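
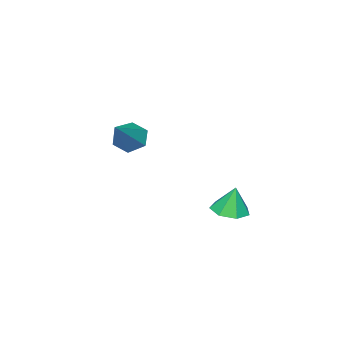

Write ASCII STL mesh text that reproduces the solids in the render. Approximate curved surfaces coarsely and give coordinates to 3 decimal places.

solid 
facet normal 0.089 -0.149 -0.985
outer loop
vertex -0.408 3.668 -2.61
vertex -1.073 3.613 -2.662
vertex -0.695 4.164 -2.711
endloop
endfacet
facet normal 0.703 0.508 0.497
outer loop
vertex -0.408 3.668 -2.61
vertex -0.695 4.164 -2.711
vertex -1.167 3.767 -1.638
endloop
endfacet
facet normal 0.089 -0.149 -0.985
outer loop
vertex -0.695 4.164 -2.711
vertex -1.073 3.613 -2.662
vertex -1.267 4.244 -2.775
endloop
endfacet
facet normal 0.086 0.921 0.379
outer loop
vertex -0.695 4.164 -2.711
vertex -1.267 4.244 -2.775
vertex -1.167 3.767 -1.638
endloop
endfacet
facet normal 0.089 -0.149 -0.985
outer loop
vertex -1.267 4.244 -2.775
vertex -1.073 3.613 -2.662
vertex -1.693 3.849 -2.754
endloop
endfacet
facet normal -0.628 0.696 0.347
outer loop
vertex -1.267 4.244 -2.775
vertex -1.693 3.849 -2.754
vertex -1.167 3.767 -1.638
endloop
endfacet
facet normal 0.090 -0.148 -0.985
outer loop
vertex -1.693 3.849 -2.754
vertex -1.073 3.613 -2.662
vertex -1.653 3.276 -2.664
endloop
endfacet
facet normal -0.904 0.004 0.427
outer loop
vertex -1.693 3.849 -2.754
vertex -1.653 3.276 -2.664
vertex -1.167 3.767 -1.638
endloop
endfacet
facet normal 0.089 -0.148 -0.985
outer loop
vertex -1.653 3.276 -2.664
vertex -1.073 3.613 -2.662
vertex -1.176 2.957 -2.573
endloop
endfacet
facet normal -0.532 -0.637 0.557
outer loop
vertex -1.653 3.276 -2.664
vertex -1.176 2.957 -2.573
vertex -1.167 3.767 -1.638
endloop
endfacet
facet normal 0.091 -0.148 -0.985
outer loop
vertex -1.176 2.957 -2.573
vertex -1.073 3.613 -2.662
vertex -0.622 3.131 -2.548
endloop
endfacet
facet normal 0.204 -0.741 0.640
outer loop
vertex -1.176 2.957 -2.573
vertex -0.622 3.131 -2.548
vertex -1.167 3.767 -1.638
endloop
endfacet
facet normal 0.089 -0.149 -0.985
outer loop
vertex -0.622 3.131 -2.548
vertex -1.073 3.613 -2.662
vertex -0.408 3.668 -2.61
endloop
endfacet
facet normal 0.755 -0.230 0.613
outer loop
vertex -0.622 3.131 -2.548
vertex -0.408 3.668 -2.61
vertex -1.167 3.767 -1.638
endloop
endfacet
facet normal -0.730 -0.250 -0.636
outer loop
vertex 2.354 1.669 1.088
vertex 1.984 2.053 1.362
vertex 2.321 2.238 0.902
endloop
endfacet
facet normal 0.868 -0.108 -0.485
outer loop
vertex 2.354 1.669 1.088
vertex 2.321 2.238 0.902
vertex 3.196 2.467 2.418
endloop
endfacet
facet normal -0.731 -0.250 -0.636
outer loop
vertex 2.321 2.238 0.902
vertex 1.984 2.053 1.362
vertex 1.951 2.623 1.176
endloop
endfacet
facet normal 0.499 0.767 -0.404
outer loop
vertex 2.321 2.238 0.902
vertex 1.951 2.623 1.176
vertex 3.196 2.467 2.418
endloop
endfacet
facet normal -0.731 -0.250 -0.635
outer loop
vertex 1.951 2.623 1.176
vertex 1.984 2.053 1.362
vertex 1.614 2.437 1.637
endloop
endfacet
facet normal -0.152 0.950 0.272
outer loop
vertex 1.951 2.623 1.176
vertex 1.614 2.437 1.637
vertex 3.196 2.467 2.418
endloop
endfacet
facet normal -0.730 -0.248 -0.636
outer loop
vertex 1.614 2.437 1.637
vertex 1.984 2.053 1.362
vertex 1.646 1.868 1.822
endloop
endfacet
facet normal -0.432 0.257 0.865
outer loop
vertex 1.614 2.437 1.637
vertex 1.646 1.868 1.822
vertex 3.196 2.467 2.418
endloop
endfacet
facet normal -0.730 -0.250 -0.637
outer loop
vertex 1.646 1.868 1.822
vertex 1.984 2.053 1.362
vertex 2.017 1.483 1.548
endloop
endfacet
facet normal -0.063 -0.618 0.784
outer loop
vertex 1.646 1.868 1.822
vertex 2.017 1.483 1.548
vertex 3.196 2.467 2.418
endloop
endfacet
facet normal -0.730 -0.250 -0.636
outer loop
vertex 2.017 1.483 1.548
vertex 1.984 2.053 1.362
vertex 2.354 1.669 1.088
endloop
endfacet
facet normal 0.589 -0.801 0.108
outer loop
vertex 2.017 1.483 1.548
vertex 2.354 1.669 1.088
vertex 3.196 2.467 2.418
endloop
endfacet

endsolid


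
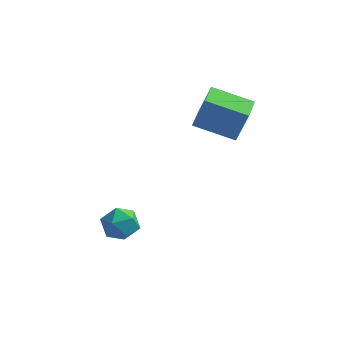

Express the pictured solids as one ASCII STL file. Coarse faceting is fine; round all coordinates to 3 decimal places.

solid 
facet normal -0.953 0.004 0.303
outer loop
vertex 0.413 -0.525 3.183
vertex 0.398 0.513 3.123
vertex -0.011 -0.607 1.851
endloop
endfacet
facet normal 0.014 -0.998 0.057
outer loop
vertex 1.542 -0.613 1.357
vertex 0.413 -0.525 3.183
vertex -0.011 -0.607 1.851
endloop
endfacet
facet normal -0.953 0.004 0.303
outer loop
vertex -0.011 -0.607 1.851
vertex 0.398 0.513 3.123
vertex -0.026 0.431 1.791
endloop
endfacet
facet normal -0.303 -0.059 -0.951
outer loop
vertex -0.026 0.431 1.791
vertex 1.542 -0.613 1.357
vertex -0.011 -0.607 1.851
endloop
endfacet
facet normal 0.303 0.059 0.951
outer loop
vertex 0.413 -0.525 3.183
vertex 1.951 0.507 2.629
vertex 0.398 0.513 3.123
endloop
endfacet
facet normal 0.014 -0.998 0.057
outer loop
vertex 1.966 -0.531 2.689
vertex 0.413 -0.525 3.183
vertex 1.542 -0.613 1.357
endloop
endfacet
facet normal 0.303 0.059 0.951
outer loop
vertex 1.966 -0.531 2.689
vertex 1.951 0.507 2.629
vertex 0.413 -0.525 3.183
endloop
endfacet
facet normal -0.014 0.998 -0.057
outer loop
vertex 0.398 0.513 3.123
vertex 1.951 0.507 2.629
vertex -0.026 0.431 1.791
endloop
endfacet
facet normal -0.303 -0.059 -0.951
outer loop
vertex 1.527 0.425 1.297
vertex 1.542 -0.613 1.357
vertex -0.026 0.431 1.791
endloop
endfacet
facet normal -0.014 0.998 -0.057
outer loop
vertex -0.026 0.431 1.791
vertex 1.951 0.507 2.629
vertex 1.527 0.425 1.297
endloop
endfacet
facet normal 0.953 -0.004 -0.303
outer loop
vertex 1.527 0.425 1.297
vertex 1.966 -0.531 2.689
vertex 1.542 -0.613 1.357
endloop
endfacet
facet normal 0.953 -0.004 -0.303
outer loop
vertex 1.951 0.507 2.629
vertex 1.966 -0.531 2.689
vertex 1.527 0.425 1.297
endloop
endfacet
facet normal -0.145 0.796 0.588
outer loop
vertex -2.365 -2.412 -1.874
vertex -2.156 -2.819 -1.271
vertex -1.638 -2.433 -1.666
endloop
endfacet
facet normal 0.049 0.996 -0.069
outer loop
vertex -2.365 -2.412 -1.874
vertex -1.638 -2.433 -1.666
vertex -1.824 -2.475 -2.399
endloop
endfacet
facet normal -0.429 0.732 -0.530
outer loop
vertex -2.365 -2.412 -1.874
vertex -1.824 -2.475 -2.399
vertex -2.456 -2.887 -2.457
endloop
endfacet
facet normal -0.916 0.369 -0.157
outer loop
vertex -2.365 -2.412 -1.874
vertex -2.456 -2.887 -2.457
vertex -2.661 -3.099 -1.76
endloop
endfacet
facet normal -0.742 0.408 0.532
outer loop
vertex -2.365 -2.412 -1.874
vertex -2.661 -3.099 -1.76
vertex -2.156 -2.819 -1.271
endloop
endfacet
facet normal 0.682 0.700 -0.213
outer loop
vertex -1.824 -2.475 -2.399
vertex -1.638 -2.433 -1.666
vertex -1.279 -2.921 -2.12
endloop
endfacet
facet normal 0.368 0.376 0.850
outer loop
vertex -1.638 -2.433 -1.666
vertex -2.156 -2.819 -1.271
vertex -1.484 -3.133 -1.423
endloop
endfacet
facet normal -0.597 -0.253 0.761
outer loop
vertex -2.156 -2.819 -1.271
vertex -2.661 -3.099 -1.76
vertex -2.116 -3.545 -1.481
endloop
endfacet
facet normal -0.880 -0.317 -0.355
outer loop
vertex -2.661 -3.099 -1.76
vertex -2.456 -2.887 -2.457
vertex -2.302 -3.587 -2.214
endloop
endfacet
facet normal -0.090 0.272 -0.958
outer loop
vertex -2.456 -2.887 -2.457
vertex -1.824 -2.475 -2.399
vertex -1.784 -3.201 -2.609
endloop
endfacet
facet normal 0.916 -0.369 0.157
outer loop
vertex -1.575 -3.608 -2.006
vertex -1.279 -2.921 -2.12
vertex -1.484 -3.133 -1.423
endloop
endfacet
facet normal 0.429 -0.732 0.530
outer loop
vertex -1.575 -3.608 -2.006
vertex -1.484 -3.133 -1.423
vertex -2.116 -3.545 -1.481
endloop
endfacet
facet normal -0.049 -0.996 0.069
outer loop
vertex -1.575 -3.608 -2.006
vertex -2.116 -3.545 -1.481
vertex -2.302 -3.587 -2.214
endloop
endfacet
facet normal 0.145 -0.796 -0.588
outer loop
vertex -1.575 -3.608 -2.006
vertex -2.302 -3.587 -2.214
vertex -1.784 -3.201 -2.609
endloop
endfacet
facet normal 0.742 -0.408 -0.532
outer loop
vertex -1.575 -3.608 -2.006
vertex -1.784 -3.201 -2.609
vertex -1.279 -2.921 -2.12
endloop
endfacet
facet normal 0.880 0.317 0.355
outer loop
vertex -1.484 -3.133 -1.423
vertex -1.279 -2.921 -2.12
vertex -1.638 -2.433 -1.666
endloop
endfacet
facet normal 0.090 -0.272 0.958
outer loop
vertex -2.116 -3.545 -1.481
vertex -1.484 -3.133 -1.423
vertex -2.156 -2.819 -1.271
endloop
endfacet
facet normal -0.682 -0.700 0.213
outer loop
vertex -2.302 -3.587 -2.214
vertex -2.116 -3.545 -1.481
vertex -2.661 -3.099 -1.76
endloop
endfacet
facet normal -0.368 -0.376 -0.850
outer loop
vertex -1.784 -3.201 -2.609
vertex -2.302 -3.587 -2.214
vertex -2.456 -2.887 -2.457
endloop
endfacet
facet normal 0.597 0.253 -0.761
outer loop
vertex -1.279 -2.921 -2.12
vertex -1.784 -3.201 -2.609
vertex -1.824 -2.475 -2.399
endloop
endfacet

endsolid


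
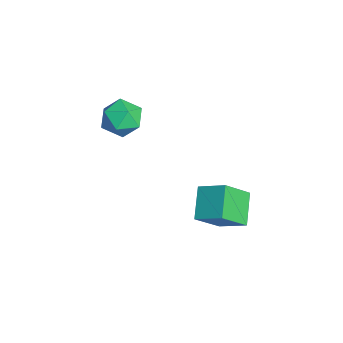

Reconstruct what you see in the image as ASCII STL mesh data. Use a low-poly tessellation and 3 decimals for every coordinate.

solid 
facet normal 0.025 -0.204 0.979
outer loop
vertex -2.702 -1.651 1.63
vertex -3.914 -1.865 1.616
vertex -3.124 -2.784 1.404
endloop
endfacet
facet normal 0.645 -0.373 0.667
outer loop
vertex -2.702 -1.651 1.63
vertex -3.124 -2.784 1.404
vertex -2.185 -2.335 0.748
endloop
endfacet
facet normal 0.906 0.218 0.362
outer loop
vertex -2.702 -1.651 1.63
vertex -2.185 -2.335 0.748
vertex -2.395 -1.139 0.554
endloop
endfacet
facet normal 0.448 0.751 0.485
outer loop
vertex -2.702 -1.651 1.63
vertex -2.395 -1.139 0.554
vertex -3.463 -0.848 1.091
endloop
endfacet
facet normal -0.097 0.490 0.866
outer loop
vertex -2.702 -1.651 1.63
vertex -3.463 -0.848 1.091
vertex -3.914 -1.865 1.616
endloop
endfacet
facet normal 0.510 -0.847 0.151
outer loop
vertex -2.185 -2.335 0.748
vertex -3.124 -2.784 1.404
vertex -3.077 -2.972 0.189
endloop
endfacet
facet normal -0.492 -0.574 0.654
outer loop
vertex -3.124 -2.784 1.404
vertex -3.914 -1.865 1.616
vertex -4.145 -2.681 0.726
endloop
endfacet
facet normal -0.689 0.550 0.473
outer loop
vertex -3.914 -1.865 1.616
vertex -3.463 -0.848 1.091
vertex -4.355 -1.485 0.532
endloop
endfacet
facet normal 0.193 0.971 -0.143
outer loop
vertex -3.463 -0.848 1.091
vertex -2.395 -1.139 0.554
vertex -3.416 -1.036 -0.124
endloop
endfacet
facet normal 0.934 0.108 -0.342
outer loop
vertex -2.395 -1.139 0.554
vertex -2.185 -2.335 0.748
vertex -2.626 -1.955 -0.336
endloop
endfacet
facet normal -0.448 -0.751 -0.485
outer loop
vertex -3.838 -2.169 -0.35
vertex -3.077 -2.972 0.189
vertex -4.145 -2.681 0.726
endloop
endfacet
facet normal -0.906 -0.218 -0.362
outer loop
vertex -3.838 -2.169 -0.35
vertex -4.145 -2.681 0.726
vertex -4.355 -1.485 0.532
endloop
endfacet
facet normal -0.645 0.373 -0.667
outer loop
vertex -3.838 -2.169 -0.35
vertex -4.355 -1.485 0.532
vertex -3.416 -1.036 -0.124
endloop
endfacet
facet normal -0.025 0.204 -0.979
outer loop
vertex -3.838 -2.169 -0.35
vertex -3.416 -1.036 -0.124
vertex -2.626 -1.955 -0.336
endloop
endfacet
facet normal 0.097 -0.490 -0.866
outer loop
vertex -3.838 -2.169 -0.35
vertex -2.626 -1.955 -0.336
vertex -3.077 -2.972 0.189
endloop
endfacet
facet normal -0.193 -0.971 0.143
outer loop
vertex -4.145 -2.681 0.726
vertex -3.077 -2.972 0.189
vertex -3.124 -2.784 1.404
endloop
endfacet
facet normal -0.934 -0.108 0.342
outer loop
vertex -4.355 -1.485 0.532
vertex -4.145 -2.681 0.726
vertex -3.914 -1.865 1.616
endloop
endfacet
facet normal -0.510 0.847 -0.151
outer loop
vertex -3.416 -1.036 -0.124
vertex -4.355 -1.485 0.532
vertex -3.463 -0.848 1.091
endloop
endfacet
facet normal 0.492 0.574 -0.654
outer loop
vertex -2.626 -1.955 -0.336
vertex -3.416 -1.036 -0.124
vertex -2.395 -1.139 0.554
endloop
endfacet
facet normal 0.689 -0.550 -0.473
outer loop
vertex -3.077 -2.972 0.189
vertex -2.626 -1.955 -0.336
vertex -2.185 -2.335 0.748
endloop
endfacet
facet normal -0.532 -0.709 -0.462
outer loop
vertex 1.538 1.111 -0.922
vertex 0.962 2.465 -2.335
vertex 3.054 0.658 -1.973
endloop
endfacet
facet normal 0.282 -0.664 0.693
outer loop
vertex 3.938 1.835 -1.205
vertex 1.538 1.111 -0.922
vertex 3.054 0.658 -1.973
endloop
endfacet
facet normal -0.532 -0.709 -0.463
outer loop
vertex 3.054 0.658 -1.973
vertex 0.962 2.465 -2.335
vertex 2.479 2.012 -3.386
endloop
endfacet
facet normal 0.798 -0.238 -0.553
outer loop
vertex 2.479 2.012 -3.386
vertex 3.938 1.835 -1.205
vertex 3.054 0.658 -1.973
endloop
endfacet
facet normal -0.798 0.238 0.554
outer loop
vertex 1.538 1.111 -0.922
vertex 1.846 3.642 -1.567
vertex 0.962 2.465 -2.335
endloop
endfacet
facet normal 0.282 -0.664 0.693
outer loop
vertex 2.421 2.288 -0.154
vertex 1.538 1.111 -0.922
vertex 3.938 1.835 -1.205
endloop
endfacet
facet normal -0.798 0.238 0.553
outer loop
vertex 2.421 2.288 -0.154
vertex 1.846 3.642 -1.567
vertex 1.538 1.111 -0.922
endloop
endfacet
facet normal -0.282 0.664 -0.693
outer loop
vertex 0.962 2.465 -2.335
vertex 1.846 3.642 -1.567
vertex 2.479 2.012 -3.386
endloop
endfacet
facet normal 0.798 -0.238 -0.553
outer loop
vertex 3.362 3.189 -2.618
vertex 3.938 1.835 -1.205
vertex 2.479 2.012 -3.386
endloop
endfacet
facet normal -0.282 0.664 -0.693
outer loop
vertex 2.479 2.012 -3.386
vertex 1.846 3.642 -1.567
vertex 3.362 3.189 -2.618
endloop
endfacet
facet normal 0.532 0.709 0.463
outer loop
vertex 3.362 3.189 -2.618
vertex 2.421 2.288 -0.154
vertex 3.938 1.835 -1.205
endloop
endfacet
facet normal 0.532 0.709 0.463
outer loop
vertex 1.846 3.642 -1.567
vertex 2.421 2.288 -0.154
vertex 3.362 3.189 -2.618
endloop
endfacet

endsolid


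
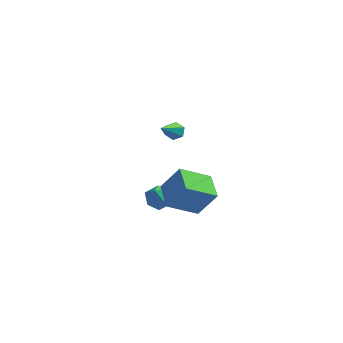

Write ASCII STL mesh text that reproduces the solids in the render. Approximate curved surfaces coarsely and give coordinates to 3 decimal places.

solid 
facet normal -0.552 -0.052 -0.832
outer loop
vertex 1.946 -0.446 -2.321
vertex 1.286 0.888 -1.967
vertex 3.252 0.445 -3.243
endloop
endfacet
facet normal 0.431 -0.872 -0.232
outer loop
vertex 4.174 0.532 -1.853
vertex 1.946 -0.446 -2.321
vertex 3.252 0.445 -3.243
endloop
endfacet
facet normal -0.552 -0.052 -0.832
outer loop
vertex 3.252 0.445 -3.243
vertex 1.286 0.888 -1.967
vertex 2.592 1.779 -2.889
endloop
endfacet
facet normal 0.714 0.487 -0.504
outer loop
vertex 2.592 1.779 -2.889
vertex 4.174 0.532 -1.853
vertex 3.252 0.445 -3.243
endloop
endfacet
facet normal -0.714 -0.487 0.504
outer loop
vertex 1.946 -0.446 -2.321
vertex 2.208 0.975 -0.577
vertex 1.286 0.888 -1.967
endloop
endfacet
facet normal 0.431 -0.872 -0.232
outer loop
vertex 2.868 -0.359 -0.931
vertex 1.946 -0.446 -2.321
vertex 4.174 0.532 -1.853
endloop
endfacet
facet normal -0.714 -0.487 0.504
outer loop
vertex 2.868 -0.359 -0.931
vertex 2.208 0.975 -0.577
vertex 1.946 -0.446 -2.321
endloop
endfacet
facet normal -0.431 0.872 0.232
outer loop
vertex 1.286 0.888 -1.967
vertex 2.208 0.975 -0.577
vertex 2.592 1.779 -2.889
endloop
endfacet
facet normal 0.714 0.487 -0.504
outer loop
vertex 3.514 1.866 -1.499
vertex 4.174 0.532 -1.853
vertex 2.592 1.779 -2.889
endloop
endfacet
facet normal -0.431 0.872 0.232
outer loop
vertex 2.592 1.779 -2.889
vertex 2.208 0.975 -0.577
vertex 3.514 1.866 -1.499
endloop
endfacet
facet normal 0.552 0.052 0.832
outer loop
vertex 3.514 1.866 -1.499
vertex 2.868 -0.359 -0.931
vertex 4.174 0.532 -1.853
endloop
endfacet
facet normal 0.552 0.052 0.832
outer loop
vertex 2.208 0.975 -0.577
vertex 2.868 -0.359 -0.931
vertex 3.514 1.866 -1.499
endloop
endfacet
facet normal 0.104 0.798 -0.593
outer loop
vertex 2.769 -0.556 2.811
vertex 2.325 -0.371 2.982
vertex 2.76 -0.251 3.22
endloop
endfacet
facet normal 0.951 -0.238 0.199
outer loop
vertex 2.769 -0.556 2.811
vertex 2.76 -0.251 3.22
vertex 2.115 -2.009 4.198
endloop
endfacet
facet normal 0.103 0.799 -0.592
outer loop
vertex 2.76 -0.251 3.22
vertex 2.325 -0.371 2.982
vertex 2.317 -0.067 3.391
endloop
endfacet
facet normal 0.450 0.302 0.840
outer loop
vertex 2.76 -0.251 3.22
vertex 2.317 -0.067 3.391
vertex 2.115 -2.009 4.198
endloop
endfacet
facet normal 0.102 0.799 -0.592
outer loop
vertex 2.317 -0.067 3.391
vertex 2.325 -0.371 2.982
vertex 1.882 -0.187 3.154
endloop
endfacet
facet normal -0.521 0.373 0.768
outer loop
vertex 2.317 -0.067 3.391
vertex 1.882 -0.187 3.154
vertex 2.115 -2.009 4.198
endloop
endfacet
facet normal 0.102 0.799 -0.592
outer loop
vertex 1.882 -0.187 3.154
vertex 2.325 -0.371 2.982
vertex 1.89 -0.491 2.745
endloop
endfacet
facet normal -0.994 -0.097 0.053
outer loop
vertex 1.882 -0.187 3.154
vertex 1.89 -0.491 2.745
vertex 2.115 -2.009 4.198
endloop
endfacet
facet normal 0.103 0.798 -0.593
outer loop
vertex 1.89 -0.491 2.745
vertex 2.325 -0.371 2.982
vertex 2.334 -0.676 2.573
endloop
endfacet
facet normal -0.494 -0.638 -0.590
outer loop
vertex 1.89 -0.491 2.745
vertex 2.334 -0.676 2.573
vertex 2.115 -2.009 4.198
endloop
endfacet
facet normal 0.104 0.798 -0.593
outer loop
vertex 2.334 -0.676 2.573
vertex 2.325 -0.371 2.982
vertex 2.769 -0.556 2.811
endloop
endfacet
facet normal 0.479 -0.709 -0.517
outer loop
vertex 2.334 -0.676 2.573
vertex 2.769 -0.556 2.811
vertex 2.115 -2.009 4.198
endloop
endfacet
facet normal 0.134 0.239 0.962
outer loop
vertex 0.977 1.576 -2.44
vertex 1.02 0.831 -2.261
vertex 1.656 1.219 -2.446
endloop
endfacet
facet normal 0.397 0.746 0.535
outer loop
vertex 0.977 1.576 -2.44
vertex 1.656 1.219 -2.446
vertex 1.478 1.714 -3.004
endloop
endfacet
facet normal -0.134 0.983 0.121
outer loop
vertex 0.977 1.576 -2.44
vertex 1.478 1.714 -3.004
vertex 0.732 1.632 -3.165
endloop
endfacet
facet normal -0.725 0.623 0.293
outer loop
vertex 0.977 1.576 -2.44
vertex 0.732 1.632 -3.165
vertex 0.449 1.086 -2.705
endloop
endfacet
facet normal -0.559 0.163 0.813
outer loop
vertex 0.977 1.576 -2.44
vertex 0.449 1.086 -2.705
vertex 1.02 0.831 -2.261
endloop
endfacet
facet normal 0.888 0.446 0.112
outer loop
vertex 1.478 1.714 -3.004
vertex 1.656 1.219 -2.446
vertex 1.831 1.054 -3.175
endloop
endfacet
facet normal 0.462 -0.374 0.804
outer loop
vertex 1.656 1.219 -2.446
vertex 1.02 0.831 -2.261
vertex 1.548 0.508 -2.715
endloop
endfacet
facet normal -0.660 -0.499 0.562
outer loop
vertex 1.02 0.831 -2.261
vertex 0.449 1.086 -2.705
vertex 0.802 0.426 -2.876
endloop
endfacet
facet normal -0.928 0.246 -0.279
outer loop
vertex 0.449 1.086 -2.705
vertex 0.732 1.632 -3.165
vertex 0.624 0.921 -3.434
endloop
endfacet
facet normal 0.029 0.830 -0.557
outer loop
vertex 0.732 1.632 -3.165
vertex 1.478 1.714 -3.004
vertex 1.26 1.309 -3.619
endloop
endfacet
facet normal 0.725 -0.623 -0.293
outer loop
vertex 1.303 0.564 -3.44
vertex 1.831 1.054 -3.175
vertex 1.548 0.508 -2.715
endloop
endfacet
facet normal 0.134 -0.983 -0.121
outer loop
vertex 1.303 0.564 -3.44
vertex 1.548 0.508 -2.715
vertex 0.802 0.426 -2.876
endloop
endfacet
facet normal -0.397 -0.746 -0.535
outer loop
vertex 1.303 0.564 -3.44
vertex 0.802 0.426 -2.876
vertex 0.624 0.921 -3.434
endloop
endfacet
facet normal -0.134 -0.239 -0.962
outer loop
vertex 1.303 0.564 -3.44
vertex 0.624 0.921 -3.434
vertex 1.26 1.309 -3.619
endloop
endfacet
facet normal 0.559 -0.163 -0.813
outer loop
vertex 1.303 0.564 -3.44
vertex 1.26 1.309 -3.619
vertex 1.831 1.054 -3.175
endloop
endfacet
facet normal 0.928 -0.246 0.279
outer loop
vertex 1.548 0.508 -2.715
vertex 1.831 1.054 -3.175
vertex 1.656 1.219 -2.446
endloop
endfacet
facet normal -0.029 -0.830 0.557
outer loop
vertex 0.802 0.426 -2.876
vertex 1.548 0.508 -2.715
vertex 1.02 0.831 -2.261
endloop
endfacet
facet normal -0.888 -0.446 -0.112
outer loop
vertex 0.624 0.921 -3.434
vertex 0.802 0.426 -2.876
vertex 0.449 1.086 -2.705
endloop
endfacet
facet normal -0.462 0.374 -0.804
outer loop
vertex 1.26 1.309 -3.619
vertex 0.624 0.921 -3.434
vertex 0.732 1.632 -3.165
endloop
endfacet
facet normal 0.660 0.499 -0.562
outer loop
vertex 1.831 1.054 -3.175
vertex 1.26 1.309 -3.619
vertex 1.478 1.714 -3.004
endloop
endfacet

endsolid


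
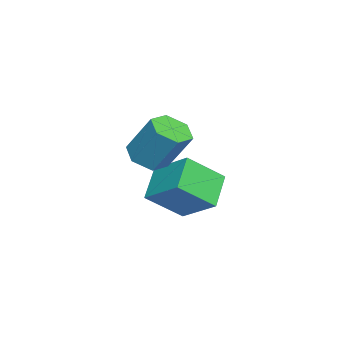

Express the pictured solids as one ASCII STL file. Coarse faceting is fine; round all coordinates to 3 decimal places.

solid 
facet normal -0.403 0.673 -0.620
outer loop
vertex -1.031 5.566 -3.375
vertex 0.51 5.5 -4.449
vertex -1.925 3.941 -4.557
endloop
endfacet
facet normal -0.820 0.035 0.571
outer loop
vertex -1.05 2.48 -3.211
vertex -1.031 5.566 -3.375
vertex -1.925 3.941 -4.557
endloop
endfacet
facet normal -0.403 0.673 -0.620
outer loop
vertex -1.925 3.941 -4.557
vertex 0.51 5.5 -4.449
vertex -0.384 3.874 -5.631
endloop
endfacet
facet normal -0.407 -0.739 -0.537
outer loop
vertex -0.384 3.874 -5.631
vertex -1.05 2.48 -3.211
vertex -1.925 3.941 -4.557
endloop
endfacet
facet normal 0.406 0.739 0.538
outer loop
vertex -1.031 5.566 -3.375
vertex 1.385 4.039 -3.103
vertex 0.51 5.5 -4.449
endloop
endfacet
facet normal -0.820 0.035 0.571
outer loop
vertex -0.156 4.106 -2.029
vertex -1.031 5.566 -3.375
vertex -1.05 2.48 -3.211
endloop
endfacet
facet normal 0.407 0.739 0.537
outer loop
vertex -0.156 4.106 -2.029
vertex 1.385 4.039 -3.103
vertex -1.031 5.566 -3.375
endloop
endfacet
facet normal 0.820 -0.035 -0.571
outer loop
vertex 0.51 5.5 -4.449
vertex 1.385 4.039 -3.103
vertex -0.384 3.874 -5.631
endloop
endfacet
facet normal -0.406 -0.739 -0.537
outer loop
vertex 0.491 2.414 -4.285
vertex -1.05 2.48 -3.211
vertex -0.384 3.874 -5.631
endloop
endfacet
facet normal 0.820 -0.035 -0.571
outer loop
vertex -0.384 3.874 -5.631
vertex 1.385 4.039 -3.103
vertex 0.491 2.414 -4.285
endloop
endfacet
facet normal 0.403 -0.673 0.620
outer loop
vertex 0.491 2.414 -4.285
vertex -0.156 4.106 -2.029
vertex -1.05 2.48 -3.211
endloop
endfacet
facet normal 0.403 -0.673 0.620
outer loop
vertex 1.385 4.039 -3.103
vertex -0.156 4.106 -2.029
vertex 0.491 2.414 -4.285
endloop
endfacet
facet normal -0.165 -0.521 -0.838
outer loop
vertex 3.337 2.612 -0.912
vertex 2.443 3.028 -0.995
vertex 3.229 3.457 -1.416
endloop
endfacet
facet normal 0.980 0.008 -0.197
outer loop
vertex 3.337 2.612 -0.912
vertex 3.229 3.457 -1.416
vertex 3.692 3.737 0.898
endloop
endfacet
facet normal 0.980 0.008 -0.197
outer loop
vertex 3.692 3.737 0.898
vertex 3.229 3.457 -1.416
vertex 3.584 4.582 0.394
endloop
endfacet
facet normal 0.164 0.521 0.838
outer loop
vertex 3.692 3.737 0.898
vertex 3.584 4.582 0.394
vertex 2.797 4.152 0.815
endloop
endfacet
facet normal -0.165 -0.521 -0.838
outer loop
vertex 3.229 3.457 -1.416
vertex 2.443 3.028 -0.995
vertex 2.335 3.873 -1.499
endloop
endfacet
facet normal 0.396 0.743 -0.540
outer loop
vertex 3.229 3.457 -1.416
vertex 2.335 3.873 -1.499
vertex 3.584 4.582 0.394
endloop
endfacet
facet normal 0.395 0.744 -0.539
outer loop
vertex 3.584 4.582 0.394
vertex 2.335 3.873 -1.499
vertex 2.689 4.997 0.311
endloop
endfacet
facet normal 0.164 0.521 0.838
outer loop
vertex 3.584 4.582 0.394
vertex 2.689 4.997 0.311
vertex 2.797 4.152 0.815
endloop
endfacet
facet normal -0.164 -0.521 -0.838
outer loop
vertex 2.335 3.873 -1.499
vertex 2.443 3.028 -0.995
vertex 1.548 3.443 -1.078
endloop
endfacet
facet normal -0.585 0.735 -0.342
outer loop
vertex 2.335 3.873 -1.499
vertex 1.548 3.443 -1.078
vertex 2.689 4.997 0.311
endloop
endfacet
facet normal -0.585 0.735 -0.342
outer loop
vertex 2.689 4.997 0.311
vertex 1.548 3.443 -1.078
vertex 1.903 4.568 0.732
endloop
endfacet
facet normal 0.165 0.521 0.838
outer loop
vertex 2.689 4.997 0.311
vertex 1.903 4.568 0.732
vertex 2.797 4.152 0.815
endloop
endfacet
facet normal -0.164 -0.521 -0.838
outer loop
vertex 1.548 3.443 -1.078
vertex 2.443 3.028 -0.995
vertex 1.656 2.598 -0.574
endloop
endfacet
facet normal -0.980 -0.008 0.197
outer loop
vertex 1.548 3.443 -1.078
vertex 1.656 2.598 -0.574
vertex 1.903 4.568 0.732
endloop
endfacet
facet normal -0.980 -0.008 0.197
outer loop
vertex 1.903 4.568 0.732
vertex 1.656 2.598 -0.574
vertex 2.011 3.723 1.236
endloop
endfacet
facet normal 0.165 0.521 0.838
outer loop
vertex 1.903 4.568 0.732
vertex 2.011 3.723 1.236
vertex 2.797 4.152 0.815
endloop
endfacet
facet normal -0.164 -0.521 -0.838
outer loop
vertex 1.656 2.598 -0.574
vertex 2.443 3.028 -0.995
vertex 2.551 2.183 -0.491
endloop
endfacet
facet normal -0.395 -0.744 0.540
outer loop
vertex 1.656 2.598 -0.574
vertex 2.551 2.183 -0.491
vertex 2.011 3.723 1.236
endloop
endfacet
facet normal -0.396 -0.743 0.539
outer loop
vertex 2.011 3.723 1.236
vertex 2.551 2.183 -0.491
vertex 2.905 3.307 1.319
endloop
endfacet
facet normal 0.165 0.521 0.838
outer loop
vertex 2.011 3.723 1.236
vertex 2.905 3.307 1.319
vertex 2.797 4.152 0.815
endloop
endfacet
facet normal -0.165 -0.521 -0.838
outer loop
vertex 2.551 2.183 -0.491
vertex 2.443 3.028 -0.995
vertex 3.337 2.612 -0.912
endloop
endfacet
facet normal 0.585 -0.735 0.342
outer loop
vertex 2.551 2.183 -0.491
vertex 3.337 2.612 -0.912
vertex 2.905 3.307 1.319
endloop
endfacet
facet normal 0.585 -0.735 0.342
outer loop
vertex 2.905 3.307 1.319
vertex 3.337 2.612 -0.912
vertex 3.692 3.737 0.898
endloop
endfacet
facet normal 0.164 0.521 0.838
outer loop
vertex 2.905 3.307 1.319
vertex 3.692 3.737 0.898
vertex 2.797 4.152 0.815
endloop
endfacet

endsolid


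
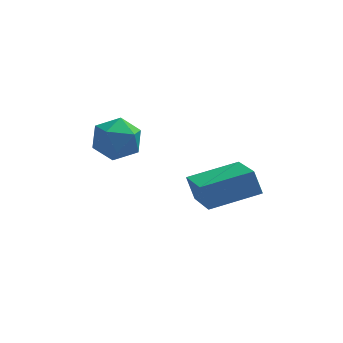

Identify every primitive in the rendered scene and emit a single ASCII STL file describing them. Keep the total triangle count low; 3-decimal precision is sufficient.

solid 
facet normal -0.937 -0.286 -0.199
outer loop
vertex 2.921 -4.458 -1.096
vertex 2.514 -2.507 -1.979
vertex 3.209 -4.794 -1.971
endloop
endfacet
facet normal 0.187 -0.895 0.405
outer loop
vertex 5.046 -4.233 -1.581
vertex 2.921 -4.458 -1.096
vertex 3.209 -4.794 -1.971
endloop
endfacet
facet normal -0.938 -0.286 -0.198
outer loop
vertex 3.209 -4.794 -1.971
vertex 2.514 -2.507 -1.979
vertex 2.801 -2.842 -2.853
endloop
endfacet
facet normal 0.294 -0.342 -0.893
outer loop
vertex 2.801 -2.842 -2.853
vertex 5.046 -4.233 -1.581
vertex 3.209 -4.794 -1.971
endloop
endfacet
facet normal -0.294 0.343 0.892
outer loop
vertex 2.921 -4.458 -1.096
vertex 4.351 -1.946 -1.589
vertex 2.514 -2.507 -1.979
endloop
endfacet
facet normal 0.187 -0.895 0.405
outer loop
vertex 4.759 -3.898 -0.707
vertex 2.921 -4.458 -1.096
vertex 5.046 -4.233 -1.581
endloop
endfacet
facet normal -0.293 0.342 0.893
outer loop
vertex 4.759 -3.898 -0.707
vertex 4.351 -1.946 -1.589
vertex 2.921 -4.458 -1.096
endloop
endfacet
facet normal -0.187 0.895 -0.405
outer loop
vertex 2.514 -2.507 -1.979
vertex 4.351 -1.946 -1.589
vertex 2.801 -2.842 -2.853
endloop
endfacet
facet normal 0.293 -0.343 -0.892
outer loop
vertex 4.639 -2.282 -2.464
vertex 5.046 -4.233 -1.581
vertex 2.801 -2.842 -2.853
endloop
endfacet
facet normal -0.187 0.895 -0.405
outer loop
vertex 2.801 -2.842 -2.853
vertex 4.351 -1.946 -1.589
vertex 4.639 -2.282 -2.464
endloop
endfacet
facet normal 0.938 0.285 0.198
outer loop
vertex 4.639 -2.282 -2.464
vertex 4.759 -3.898 -0.707
vertex 5.046 -4.233 -1.581
endloop
endfacet
facet normal 0.937 0.286 0.199
outer loop
vertex 4.351 -1.946 -1.589
vertex 4.759 -3.898 -0.707
vertex 4.639 -2.282 -2.464
endloop
endfacet
facet normal -0.976 0.186 -0.110
outer loop
vertex -0.502 -0.857 -1.31
vertex -0.716 -1.754 -0.925
vertex -0.633 -0.96 -0.325
endloop
endfacet
facet normal -0.614 0.789 0.001
outer loop
vertex -0.502 -0.857 -1.31
vertex -0.633 -0.96 -0.325
vertex 0.106 -0.385 -0.673
endloop
endfacet
facet normal -0.122 0.850 -0.513
outer loop
vertex -0.502 -0.857 -1.31
vertex 0.106 -0.385 -0.673
vertex 0.48 -0.824 -1.489
endloop
endfacet
facet normal -0.181 0.283 -0.942
outer loop
vertex -0.502 -0.857 -1.31
vertex 0.48 -0.824 -1.489
vertex -0.028 -1.67 -1.645
endloop
endfacet
facet normal -0.710 -0.128 -0.693
outer loop
vertex -0.502 -0.857 -1.31
vertex -0.028 -1.67 -1.645
vertex -0.716 -1.754 -0.925
endloop
endfacet
facet normal -0.274 0.731 0.625
outer loop
vertex 0.106 -0.385 -0.673
vertex -0.633 -0.96 -0.325
vertex 0.268 -0.99 0.105
endloop
endfacet
facet normal -0.861 -0.247 0.446
outer loop
vertex -0.633 -0.96 -0.325
vertex -0.716 -1.754 -0.925
vertex -0.24 -1.836 -0.051
endloop
endfacet
facet normal -0.428 -0.754 -0.497
outer loop
vertex -0.716 -1.754 -0.925
vertex -0.028 -1.67 -1.645
vertex 0.134 -2.275 -0.867
endloop
endfacet
facet normal 0.427 -0.090 -0.900
outer loop
vertex -0.028 -1.67 -1.645
vertex 0.48 -0.824 -1.489
vertex 0.873 -1.7 -1.215
endloop
endfacet
facet normal 0.522 0.828 -0.206
outer loop
vertex 0.48 -0.824 -1.489
vertex 0.106 -0.385 -0.673
vertex 0.956 -0.906 -0.615
endloop
endfacet
facet normal 0.181 -0.283 0.942
outer loop
vertex 0.742 -1.803 -0.23
vertex 0.268 -0.99 0.105
vertex -0.24 -1.836 -0.051
endloop
endfacet
facet normal 0.122 -0.850 0.513
outer loop
vertex 0.742 -1.803 -0.23
vertex -0.24 -1.836 -0.051
vertex 0.134 -2.275 -0.867
endloop
endfacet
facet normal 0.614 -0.789 -0.001
outer loop
vertex 0.742 -1.803 -0.23
vertex 0.134 -2.275 -0.867
vertex 0.873 -1.7 -1.215
endloop
endfacet
facet normal 0.976 -0.186 0.110
outer loop
vertex 0.742 -1.803 -0.23
vertex 0.873 -1.7 -1.215
vertex 0.956 -0.906 -0.615
endloop
endfacet
facet normal 0.710 0.128 0.693
outer loop
vertex 0.742 -1.803 -0.23
vertex 0.956 -0.906 -0.615
vertex 0.268 -0.99 0.105
endloop
endfacet
facet normal -0.427 0.090 0.900
outer loop
vertex -0.24 -1.836 -0.051
vertex 0.268 -0.99 0.105
vertex -0.633 -0.96 -0.325
endloop
endfacet
facet normal -0.522 -0.828 0.206
outer loop
vertex 0.134 -2.275 -0.867
vertex -0.24 -1.836 -0.051
vertex -0.716 -1.754 -0.925
endloop
endfacet
facet normal 0.274 -0.731 -0.625
outer loop
vertex 0.873 -1.7 -1.215
vertex 0.134 -2.275 -0.867
vertex -0.028 -1.67 -1.645
endloop
endfacet
facet normal 0.861 0.247 -0.446
outer loop
vertex 0.956 -0.906 -0.615
vertex 0.873 -1.7 -1.215
vertex 0.48 -0.824 -1.489
endloop
endfacet
facet normal 0.428 0.754 0.497
outer loop
vertex 0.268 -0.99 0.105
vertex 0.956 -0.906 -0.615
vertex 0.106 -0.385 -0.673
endloop
endfacet

endsolid


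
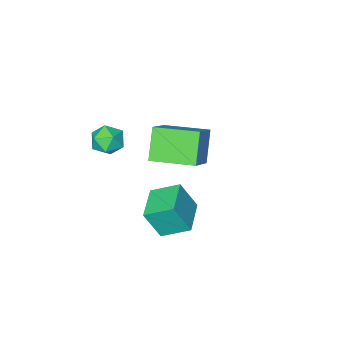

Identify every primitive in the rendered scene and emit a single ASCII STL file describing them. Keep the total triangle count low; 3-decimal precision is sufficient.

solid 
facet normal -0.720 -0.690 0.067
outer loop
vertex 2.038 2.101 1.528
vertex 1.177 3.063 2.189
vertex 1.471 2.557 0.126
endloop
endfacet
facet normal 0.593 -0.664 -0.456
outer loop
vertex 2.703 3.737 0.011
vertex 2.038 2.101 1.528
vertex 1.471 2.557 0.126
endloop
endfacet
facet normal -0.720 -0.690 0.067
outer loop
vertex 1.471 2.557 0.126
vertex 1.177 3.063 2.189
vertex 0.61 3.519 0.786
endloop
endfacet
facet normal -0.359 0.288 -0.888
outer loop
vertex 0.61 3.519 0.786
vertex 2.703 3.737 0.011
vertex 1.471 2.557 0.126
endloop
endfacet
facet normal 0.359 -0.288 0.888
outer loop
vertex 2.038 2.101 1.528
vertex 2.409 4.243 2.074
vertex 1.177 3.063 2.189
endloop
endfacet
facet normal 0.593 -0.664 -0.456
outer loop
vertex 3.27 3.281 1.414
vertex 2.038 2.101 1.528
vertex 2.703 3.737 0.011
endloop
endfacet
facet normal 0.358 -0.288 0.888
outer loop
vertex 3.27 3.281 1.414
vertex 2.409 4.243 2.074
vertex 2.038 2.101 1.528
endloop
endfacet
facet normal -0.593 0.664 0.455
outer loop
vertex 1.177 3.063 2.189
vertex 2.409 4.243 2.074
vertex 0.61 3.519 0.786
endloop
endfacet
facet normal -0.359 0.289 -0.888
outer loop
vertex 1.842 4.699 0.672
vertex 2.703 3.737 0.011
vertex 0.61 3.519 0.786
endloop
endfacet
facet normal -0.593 0.664 0.456
outer loop
vertex 0.61 3.519 0.786
vertex 2.409 4.243 2.074
vertex 1.842 4.699 0.672
endloop
endfacet
facet normal 0.720 0.690 -0.067
outer loop
vertex 1.842 4.699 0.672
vertex 3.27 3.281 1.414
vertex 2.703 3.737 0.011
endloop
endfacet
facet normal 0.720 0.690 -0.067
outer loop
vertex 2.409 4.243 2.074
vertex 3.27 3.281 1.414
vertex 1.842 4.699 0.672
endloop
endfacet
facet normal -0.339 0.238 0.910
outer loop
vertex 1.978 -0.656 3.19
vertex 1.218 -1.016 3.001
vertex 1.842 -1.491 3.358
endloop
endfacet
facet normal 0.366 0.126 0.922
outer loop
vertex 1.978 -0.656 3.19
vertex 1.842 -1.491 3.358
vertex 2.595 -1.236 3.024
endloop
endfacet
facet normal 0.670 0.580 0.463
outer loop
vertex 1.978 -0.656 3.19
vertex 2.595 -1.236 3.024
vertex 2.436 -0.603 2.461
endloop
endfacet
facet normal 0.153 0.974 0.167
outer loop
vertex 1.978 -0.656 3.19
vertex 2.436 -0.603 2.461
vertex 1.584 -0.467 2.446
endloop
endfacet
facet normal -0.471 0.762 0.443
outer loop
vertex 1.978 -0.656 3.19
vertex 1.584 -0.467 2.446
vertex 1.218 -1.016 3.001
endloop
endfacet
facet normal 0.487 -0.536 0.689
outer loop
vertex 2.595 -1.236 3.024
vertex 1.842 -1.491 3.358
vertex 2.216 -1.953 2.734
endloop
endfacet
facet normal -0.653 -0.355 0.669
outer loop
vertex 1.842 -1.491 3.358
vertex 1.218 -1.016 3.001
vertex 1.364 -1.817 2.719
endloop
endfacet
facet normal -0.866 0.492 -0.085
outer loop
vertex 1.218 -1.016 3.001
vertex 1.584 -0.467 2.446
vertex 1.205 -1.184 2.156
endloop
endfacet
facet normal 0.143 0.834 -0.532
outer loop
vertex 1.584 -0.467 2.446
vertex 2.436 -0.603 2.461
vertex 1.958 -0.929 1.822
endloop
endfacet
facet normal 0.979 0.198 -0.054
outer loop
vertex 2.436 -0.603 2.461
vertex 2.595 -1.236 3.024
vertex 2.582 -1.404 2.179
endloop
endfacet
facet normal -0.153 -0.974 -0.167
outer loop
vertex 1.822 -1.764 1.99
vertex 2.216 -1.953 2.734
vertex 1.364 -1.817 2.719
endloop
endfacet
facet normal -0.670 -0.580 -0.463
outer loop
vertex 1.822 -1.764 1.99
vertex 1.364 -1.817 2.719
vertex 1.205 -1.184 2.156
endloop
endfacet
facet normal -0.366 -0.126 -0.922
outer loop
vertex 1.822 -1.764 1.99
vertex 1.205 -1.184 2.156
vertex 1.958 -0.929 1.822
endloop
endfacet
facet normal 0.339 -0.238 -0.910
outer loop
vertex 1.822 -1.764 1.99
vertex 1.958 -0.929 1.822
vertex 2.582 -1.404 2.179
endloop
endfacet
facet normal 0.471 -0.762 -0.443
outer loop
vertex 1.822 -1.764 1.99
vertex 2.582 -1.404 2.179
vertex 2.216 -1.953 2.734
endloop
endfacet
facet normal -0.143 -0.834 0.532
outer loop
vertex 1.364 -1.817 2.719
vertex 2.216 -1.953 2.734
vertex 1.842 -1.491 3.358
endloop
endfacet
facet normal -0.979 -0.198 0.054
outer loop
vertex 1.205 -1.184 2.156
vertex 1.364 -1.817 2.719
vertex 1.218 -1.016 3.001
endloop
endfacet
facet normal -0.487 0.536 -0.689
outer loop
vertex 1.958 -0.929 1.822
vertex 1.205 -1.184 2.156
vertex 1.584 -0.467 2.446
endloop
endfacet
facet normal 0.653 0.355 -0.669
outer loop
vertex 2.582 -1.404 2.179
vertex 1.958 -0.929 1.822
vertex 2.436 -0.603 2.461
endloop
endfacet
facet normal 0.866 -0.492 0.085
outer loop
vertex 2.216 -1.953 2.734
vertex 2.582 -1.404 2.179
vertex 2.595 -1.236 3.024
endloop
endfacet
facet normal -0.432 -0.408 0.805
outer loop
vertex -0.887 -1.708 1.697
vertex -2.222 0.021 1.857
vertex -2.183 -2.603 0.548
endloop
endfacet
facet normal 0.610 -0.789 -0.073
outer loop
vertex -1.398 -1.861 -0.917
vertex -0.887 -1.708 1.697
vertex -2.183 -2.603 0.548
endloop
endfacet
facet normal -0.432 -0.408 0.805
outer loop
vertex -2.183 -2.603 0.548
vertex -2.222 0.021 1.857
vertex -3.519 -0.875 0.707
endloop
endfacet
facet normal -0.665 -0.460 -0.589
outer loop
vertex -3.519 -0.875 0.707
vertex -1.398 -1.861 -0.917
vertex -2.183 -2.603 0.548
endloop
endfacet
facet normal 0.665 0.459 0.589
outer loop
vertex -0.887 -1.708 1.697
vertex -1.437 0.763 0.392
vertex -2.222 0.021 1.857
endloop
endfacet
facet normal 0.610 -0.789 -0.073
outer loop
vertex -0.101 -0.965 0.233
vertex -0.887 -1.708 1.697
vertex -1.398 -1.861 -0.917
endloop
endfacet
facet normal 0.664 0.459 0.590
outer loop
vertex -0.101 -0.965 0.233
vertex -1.437 0.763 0.392
vertex -0.887 -1.708 1.697
endloop
endfacet
facet normal -0.610 0.789 0.073
outer loop
vertex -2.222 0.021 1.857
vertex -1.437 0.763 0.392
vertex -3.519 -0.875 0.707
endloop
endfacet
facet normal -0.665 -0.459 -0.590
outer loop
vertex -2.733 -0.132 -0.757
vertex -1.398 -1.861 -0.917
vertex -3.519 -0.875 0.707
endloop
endfacet
facet normal -0.610 0.789 0.073
outer loop
vertex -3.519 -0.875 0.707
vertex -1.437 0.763 0.392
vertex -2.733 -0.132 -0.757
endloop
endfacet
facet normal 0.432 0.408 -0.805
outer loop
vertex -2.733 -0.132 -0.757
vertex -0.101 -0.965 0.233
vertex -1.398 -1.861 -0.917
endloop
endfacet
facet normal 0.432 0.408 -0.805
outer loop
vertex -1.437 0.763 0.392
vertex -0.101 -0.965 0.233
vertex -2.733 -0.132 -0.757
endloop
endfacet

endsolid


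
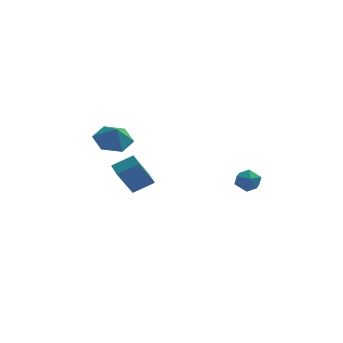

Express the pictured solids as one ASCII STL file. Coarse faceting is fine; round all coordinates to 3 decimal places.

solid 
facet normal -0.359 -0.415 0.836
outer loop
vertex -2.787 0.126 -0.268
vertex -3.886 -0.135 -0.869
vertex -2.483 -0.61 -0.503
endloop
endfacet
facet normal 0.859 0.205 0.469
outer loop
vertex -1.734 0.255 -2.251
vertex -2.787 0.126 -0.268
vertex -2.483 -0.61 -0.503
endloop
endfacet
facet normal -0.358 -0.413 0.837
outer loop
vertex -2.483 -0.61 -0.503
vertex -3.886 -0.135 -0.869
vertex -3.583 -0.872 -1.103
endloop
endfacet
facet normal 0.365 -0.887 -0.282
outer loop
vertex -3.583 -0.872 -1.103
vertex -1.734 0.255 -2.251
vertex -2.483 -0.61 -0.503
endloop
endfacet
facet normal -0.365 0.887 0.282
outer loop
vertex -2.787 0.126 -0.268
vertex -3.137 0.73 -2.617
vertex -3.886 -0.135 -0.869
endloop
endfacet
facet normal 0.859 0.204 0.469
outer loop
vertex -2.037 0.992 -2.017
vertex -2.787 0.126 -0.268
vertex -1.734 0.255 -2.251
endloop
endfacet
facet normal -0.365 0.887 0.283
outer loop
vertex -2.037 0.992 -2.017
vertex -3.137 0.73 -2.617
vertex -2.787 0.126 -0.268
endloop
endfacet
facet normal -0.859 -0.204 -0.469
outer loop
vertex -3.886 -0.135 -0.869
vertex -3.137 0.73 -2.617
vertex -3.583 -0.872 -1.103
endloop
endfacet
facet normal 0.365 -0.887 -0.283
outer loop
vertex -2.833 -0.006 -2.852
vertex -1.734 0.255 -2.251
vertex -3.583 -0.872 -1.103
endloop
endfacet
facet normal -0.859 -0.205 -0.470
outer loop
vertex -3.583 -0.872 -1.103
vertex -3.137 0.73 -2.617
vertex -2.833 -0.006 -2.852
endloop
endfacet
facet normal 0.359 0.413 -0.837
outer loop
vertex -2.833 -0.006 -2.852
vertex -2.037 0.992 -2.017
vertex -1.734 0.255 -2.251
endloop
endfacet
facet normal 0.358 0.415 -0.837
outer loop
vertex -3.137 0.73 -2.617
vertex -2.037 0.992 -2.017
vertex -2.833 -0.006 -2.852
endloop
endfacet
facet normal -0.189 0.465 -0.865
outer loop
vertex -3.235 -1.961 0.984
vertex -3.718 -1.198 1.5
vertex -2.698 -1.133 1.312
endloop
endfacet
facet normal 0.755 -0.597 0.271
outer loop
vertex -3.235 -1.961 0.984
vertex -2.698 -1.133 1.312
vertex -3.522 -1.682 2.4
endloop
endfacet
facet normal -0.189 0.465 -0.865
outer loop
vertex -2.698 -1.133 1.312
vertex -3.718 -1.198 1.5
vertex -3.181 -0.37 1.828
endloop
endfacet
facet normal 0.778 0.070 0.624
outer loop
vertex -2.698 -1.133 1.312
vertex -3.181 -0.37 1.828
vertex -3.522 -1.682 2.4
endloop
endfacet
facet normal -0.189 0.465 -0.865
outer loop
vertex -3.181 -0.37 1.828
vertex -3.718 -1.198 1.5
vertex -4.202 -0.435 2.016
endloop
endfacet
facet normal 0.146 0.363 0.920
outer loop
vertex -3.181 -0.37 1.828
vertex -4.202 -0.435 2.016
vertex -3.522 -1.682 2.4
endloop
endfacet
facet normal -0.190 0.465 -0.865
outer loop
vertex -4.202 -0.435 2.016
vertex -3.718 -1.198 1.5
vertex -4.739 -1.263 1.689
endloop
endfacet
facet normal -0.507 -0.011 0.862
outer loop
vertex -4.202 -0.435 2.016
vertex -4.739 -1.263 1.689
vertex -3.522 -1.682 2.4
endloop
endfacet
facet normal -0.190 0.465 -0.865
outer loop
vertex -4.739 -1.263 1.689
vertex -3.718 -1.198 1.5
vertex -4.256 -2.026 1.173
endloop
endfacet
facet normal -0.530 -0.679 0.508
outer loop
vertex -4.739 -1.263 1.689
vertex -4.256 -2.026 1.173
vertex -3.522 -1.682 2.4
endloop
endfacet
facet normal -0.190 0.465 -0.865
outer loop
vertex -4.256 -2.026 1.173
vertex -3.718 -1.198 1.5
vertex -3.235 -1.961 0.984
endloop
endfacet
facet normal 0.101 -0.972 0.212
outer loop
vertex -4.256 -2.026 1.173
vertex -3.235 -1.961 0.984
vertex -3.522 -1.682 2.4
endloop
endfacet
facet normal -0.948 0.224 0.228
outer loop
vertex 2.213 -3.506 -0.44
vertex 2.309 -3.786 0.234
vertex 2.447 -3.074 0.108
endloop
endfacet
facet normal -0.685 0.685 -0.248
outer loop
vertex 2.213 -3.506 -0.44
vertex 2.447 -3.074 0.108
vertex 2.748 -3.015 -0.561
endloop
endfacet
facet normal -0.476 0.316 -0.821
outer loop
vertex 2.213 -3.506 -0.44
vertex 2.748 -3.015 -0.561
vertex 2.796 -3.691 -0.849
endloop
endfacet
facet normal -0.609 -0.374 -0.699
outer loop
vertex 2.213 -3.506 -0.44
vertex 2.796 -3.691 -0.849
vertex 2.525 -4.167 -0.358
endloop
endfacet
facet normal -0.901 -0.431 -0.051
outer loop
vertex 2.213 -3.506 -0.44
vertex 2.525 -4.167 -0.358
vertex 2.309 -3.786 0.234
endloop
endfacet
facet normal -0.107 0.993 0.040
outer loop
vertex 2.748 -3.015 -0.561
vertex 2.447 -3.074 0.108
vertex 3.175 -2.993 0.038
endloop
endfacet
facet normal -0.533 0.247 0.810
outer loop
vertex 2.447 -3.074 0.108
vertex 2.309 -3.786 0.234
vertex 2.904 -3.469 0.529
endloop
endfacet
facet normal -0.458 -0.814 0.357
outer loop
vertex 2.309 -3.786 0.234
vertex 2.525 -4.167 -0.358
vertex 2.952 -4.145 0.241
endloop
endfacet
facet normal 0.014 -0.722 -0.692
outer loop
vertex 2.525 -4.167 -0.358
vertex 2.796 -3.691 -0.849
vertex 3.253 -4.086 -0.428
endloop
endfacet
facet normal 0.230 0.395 -0.889
outer loop
vertex 2.796 -3.691 -0.849
vertex 2.748 -3.015 -0.561
vertex 3.391 -3.374 -0.554
endloop
endfacet
facet normal 0.609 0.374 0.699
outer loop
vertex 3.487 -3.654 0.12
vertex 3.175 -2.993 0.038
vertex 2.904 -3.469 0.529
endloop
endfacet
facet normal 0.476 -0.316 0.821
outer loop
vertex 3.487 -3.654 0.12
vertex 2.904 -3.469 0.529
vertex 2.952 -4.145 0.241
endloop
endfacet
facet normal 0.685 -0.685 0.248
outer loop
vertex 3.487 -3.654 0.12
vertex 2.952 -4.145 0.241
vertex 3.253 -4.086 -0.428
endloop
endfacet
facet normal 0.948 -0.224 -0.228
outer loop
vertex 3.487 -3.654 0.12
vertex 3.253 -4.086 -0.428
vertex 3.391 -3.374 -0.554
endloop
endfacet
facet normal 0.901 0.431 0.051
outer loop
vertex 3.487 -3.654 0.12
vertex 3.391 -3.374 -0.554
vertex 3.175 -2.993 0.038
endloop
endfacet
facet normal -0.014 0.722 0.692
outer loop
vertex 2.904 -3.469 0.529
vertex 3.175 -2.993 0.038
vertex 2.447 -3.074 0.108
endloop
endfacet
facet normal -0.230 -0.395 0.889
outer loop
vertex 2.952 -4.145 0.241
vertex 2.904 -3.469 0.529
vertex 2.309 -3.786 0.234
endloop
endfacet
facet normal 0.107 -0.993 -0.040
outer loop
vertex 3.253 -4.086 -0.428
vertex 2.952 -4.145 0.241
vertex 2.525 -4.167 -0.358
endloop
endfacet
facet normal 0.533 -0.247 -0.810
outer loop
vertex 3.391 -3.374 -0.554
vertex 3.253 -4.086 -0.428
vertex 2.796 -3.691 -0.849
endloop
endfacet
facet normal 0.458 0.814 -0.357
outer loop
vertex 3.175 -2.993 0.038
vertex 3.391 -3.374 -0.554
vertex 2.748 -3.015 -0.561
endloop
endfacet

endsolid


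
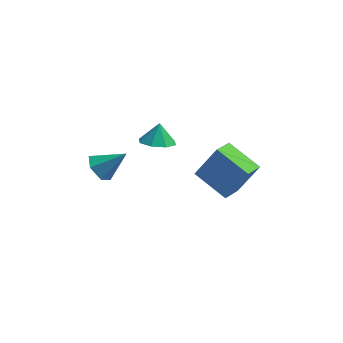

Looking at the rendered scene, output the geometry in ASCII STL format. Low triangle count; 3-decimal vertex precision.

solid 
facet normal -0.752 0.546 0.369
outer loop
vertex 1.231 0.23 0.753
vertex 1.776 1.343 0.217
vertex 0.215 -0.061 -0.886
endloop
endfacet
facet normal -0.404 -0.824 0.397
outer loop
vertex 1.704 -1.143 -1.617
vertex 1.231 0.23 0.753
vertex 0.215 -0.061 -0.886
endloop
endfacet
facet normal -0.752 0.546 0.369
outer loop
vertex 0.215 -0.061 -0.886
vertex 1.776 1.343 0.217
vertex 0.76 1.051 -1.422
endloop
endfacet
facet normal -0.521 -0.150 -0.840
outer loop
vertex 0.76 1.051 -1.422
vertex 1.704 -1.143 -1.617
vertex 0.215 -0.061 -0.886
endloop
endfacet
facet normal 0.521 0.149 0.840
outer loop
vertex 1.231 0.23 0.753
vertex 3.265 0.261 -0.514
vertex 1.776 1.343 0.217
endloop
endfacet
facet normal -0.404 -0.824 0.397
outer loop
vertex 2.72 -0.851 0.022
vertex 1.231 0.23 0.753
vertex 1.704 -1.143 -1.617
endloop
endfacet
facet normal 0.521 0.150 0.840
outer loop
vertex 2.72 -0.851 0.022
vertex 3.265 0.261 -0.514
vertex 1.231 0.23 0.753
endloop
endfacet
facet normal 0.404 0.824 -0.397
outer loop
vertex 1.776 1.343 0.217
vertex 3.265 0.261 -0.514
vertex 0.76 1.051 -1.422
endloop
endfacet
facet normal -0.521 -0.150 -0.840
outer loop
vertex 2.249 -0.03 -2.153
vertex 1.704 -1.143 -1.617
vertex 0.76 1.051 -1.422
endloop
endfacet
facet normal 0.404 0.824 -0.397
outer loop
vertex 0.76 1.051 -1.422
vertex 3.265 0.261 -0.514
vertex 2.249 -0.03 -2.153
endloop
endfacet
facet normal 0.752 -0.546 -0.369
outer loop
vertex 2.249 -0.03 -2.153
vertex 2.72 -0.851 0.022
vertex 1.704 -1.143 -1.617
endloop
endfacet
facet normal 0.752 -0.546 -0.369
outer loop
vertex 3.265 0.261 -0.514
vertex 2.72 -0.851 0.022
vertex 2.249 -0.03 -2.153
endloop
endfacet
facet normal -0.770 -0.087 -0.633
outer loop
vertex -3.63 -1.866 1.145
vertex -4.001 -2.379 1.667
vertex -4.136 -1.572 1.72
endloop
endfacet
facet normal 0.466 0.884 -0.042
outer loop
vertex -3.63 -1.866 1.145
vertex -4.136 -1.572 1.72
vertex -2.779 -2.241 2.673
endloop
endfacet
facet normal -0.769 -0.087 -0.633
outer loop
vertex -4.136 -1.572 1.72
vertex -4.001 -2.379 1.667
vertex -4.507 -2.084 2.241
endloop
endfacet
facet normal -0.098 0.744 0.661
outer loop
vertex -4.136 -1.572 1.72
vertex -4.507 -2.084 2.241
vertex -2.779 -2.241 2.673
endloop
endfacet
facet normal -0.769 -0.086 -0.634
outer loop
vertex -4.507 -2.084 2.241
vertex -4.001 -2.379 1.667
vertex -4.373 -2.892 2.188
endloop
endfacet
facet normal -0.250 -0.105 0.963
outer loop
vertex -4.507 -2.084 2.241
vertex -4.373 -2.892 2.188
vertex -2.779 -2.241 2.673
endloop
endfacet
facet normal -0.769 -0.086 -0.634
outer loop
vertex -4.373 -2.892 2.188
vertex -4.001 -2.379 1.667
vertex -3.867 -3.186 1.614
endloop
endfacet
facet normal 0.162 -0.813 0.559
outer loop
vertex -4.373 -2.892 2.188
vertex -3.867 -3.186 1.614
vertex -2.779 -2.241 2.673
endloop
endfacet
facet normal -0.770 -0.086 -0.632
outer loop
vertex -3.867 -3.186 1.614
vertex -4.001 -2.379 1.667
vertex -3.496 -2.674 1.092
endloop
endfacet
facet normal 0.725 -0.673 -0.145
outer loop
vertex -3.867 -3.186 1.614
vertex -3.496 -2.674 1.092
vertex -2.779 -2.241 2.673
endloop
endfacet
facet normal -0.770 -0.086 -0.632
outer loop
vertex -3.496 -2.674 1.092
vertex -4.001 -2.379 1.667
vertex -3.63 -1.866 1.145
endloop
endfacet
facet normal 0.878 0.175 -0.446
outer loop
vertex -3.496 -2.674 1.092
vertex -3.63 -1.866 1.145
vertex -2.779 -2.241 2.673
endloop
endfacet
facet normal -0.075 -0.445 -0.892
outer loop
vertex -0.798 1.351 0.22
vertex -1.592 0.965 0.479
vertex -1.355 1.753 0.066
endloop
endfacet
facet normal 0.526 0.818 0.232
outer loop
vertex -0.798 1.351 0.22
vertex -1.355 1.753 0.066
vertex -1.508 1.455 1.461
endloop
endfacet
facet normal -0.076 -0.445 -0.892
outer loop
vertex -1.355 1.753 0.066
vertex -1.592 0.965 0.479
vertex -2.051 1.693 0.155
endloop
endfacet
facet normal -0.058 0.978 0.202
outer loop
vertex -1.355 1.753 0.066
vertex -2.051 1.693 0.155
vertex -1.508 1.455 1.461
endloop
endfacet
facet normal -0.077 -0.445 -0.892
outer loop
vertex -2.051 1.693 0.155
vertex -1.592 0.965 0.479
vertex -2.478 1.208 0.434
endloop
endfacet
facet normal -0.579 0.725 0.373
outer loop
vertex -2.051 1.693 0.155
vertex -2.478 1.208 0.434
vertex -1.508 1.455 1.461
endloop
endfacet
facet normal -0.077 -0.445 -0.892
outer loop
vertex -2.478 1.208 0.434
vertex -1.592 0.965 0.479
vertex -2.386 0.58 0.739
endloop
endfacet
facet normal -0.736 0.206 0.645
outer loop
vertex -2.478 1.208 0.434
vertex -2.386 0.58 0.739
vertex -1.508 1.455 1.461
endloop
endfacet
facet normal -0.076 -0.445 -0.892
outer loop
vertex -2.386 0.58 0.739
vertex -1.592 0.965 0.479
vertex -1.828 0.178 0.892
endloop
endfacet
facet normal -0.433 -0.274 0.859
outer loop
vertex -2.386 0.58 0.739
vertex -1.828 0.178 0.892
vertex -1.508 1.455 1.461
endloop
endfacet
facet normal -0.076 -0.445 -0.892
outer loop
vertex -1.828 0.178 0.892
vertex -1.592 0.965 0.479
vertex -1.132 0.237 0.803
endloop
endfacet
facet normal 0.150 -0.434 0.888
outer loop
vertex -1.828 0.178 0.892
vertex -1.132 0.237 0.803
vertex -1.508 1.455 1.461
endloop
endfacet
facet normal -0.075 -0.445 -0.893
outer loop
vertex -1.132 0.237 0.803
vertex -1.592 0.965 0.479
vertex -0.705 0.723 0.525
endloop
endfacet
facet normal 0.672 -0.180 0.718
outer loop
vertex -1.132 0.237 0.803
vertex -0.705 0.723 0.525
vertex -1.508 1.455 1.461
endloop
endfacet
facet normal -0.075 -0.445 -0.893
outer loop
vertex -0.705 0.723 0.525
vertex -1.592 0.965 0.479
vertex -0.798 1.351 0.22
endloop
endfacet
facet normal 0.829 0.339 0.446
outer loop
vertex -0.705 0.723 0.525
vertex -0.798 1.351 0.22
vertex -1.508 1.455 1.461
endloop
endfacet

endsolid


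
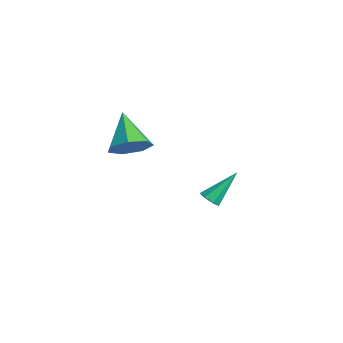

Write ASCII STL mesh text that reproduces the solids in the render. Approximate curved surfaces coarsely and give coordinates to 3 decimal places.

solid 
facet normal 0.762 -0.128 -0.635
outer loop
vertex -1.311 -0.661 3.569
vertex -1.906 -1.187 2.961
vertex -1.735 -0.201 2.967
endloop
endfacet
facet normal 0.072 0.816 0.573
outer loop
vertex -1.311 -0.661 3.569
vertex -1.735 -0.201 2.967
vertex -3.414 -0.933 4.219
endloop
endfacet
facet normal 0.762 -0.128 -0.635
outer loop
vertex -1.735 -0.201 2.967
vertex -1.906 -1.187 2.961
vertex -2.288 -0.484 2.361
endloop
endfacet
facet normal -0.423 0.906 -0.037
outer loop
vertex -1.735 -0.201 2.967
vertex -2.288 -0.484 2.361
vertex -3.414 -0.933 4.219
endloop
endfacet
facet normal 0.762 -0.128 -0.635
outer loop
vertex -2.288 -0.484 2.361
vertex -1.906 -1.187 2.961
vertex -2.553 -1.296 2.207
endloop
endfacet
facet normal -0.836 0.353 -0.421
outer loop
vertex -2.288 -0.484 2.361
vertex -2.553 -1.296 2.207
vertex -3.414 -0.933 4.219
endloop
endfacet
facet normal 0.762 -0.129 -0.635
outer loop
vertex -2.553 -1.296 2.207
vertex -1.906 -1.187 2.961
vertex -2.331 -2.025 2.621
endloop
endfacet
facet normal -0.857 -0.426 -0.290
outer loop
vertex -2.553 -1.296 2.207
vertex -2.331 -2.025 2.621
vertex -3.414 -0.933 4.219
endloop
endfacet
facet normal 0.761 -0.128 -0.636
outer loop
vertex -2.331 -2.025 2.621
vertex -1.906 -1.187 2.961
vertex -1.788 -2.123 3.291
endloop
endfacet
facet normal -0.470 -0.844 0.258
outer loop
vertex -2.331 -2.025 2.621
vertex -1.788 -2.123 3.291
vertex -3.414 -0.933 4.219
endloop
endfacet
facet normal 0.762 -0.128 -0.635
outer loop
vertex -1.788 -2.123 3.291
vertex -1.906 -1.187 2.961
vertex -1.334 -1.516 3.713
endloop
endfacet
facet normal 0.032 -0.587 0.809
outer loop
vertex -1.788 -2.123 3.291
vertex -1.334 -1.516 3.713
vertex -3.414 -0.933 4.219
endloop
endfacet
facet normal 0.762 -0.127 -0.635
outer loop
vertex -1.334 -1.516 3.713
vertex -1.906 -1.187 2.961
vertex -1.311 -0.661 3.569
endloop
endfacet
facet normal 0.274 0.153 0.950
outer loop
vertex -1.334 -1.516 3.713
vertex -1.311 -0.661 3.569
vertex -3.414 -0.933 4.219
endloop
endfacet
facet normal 0.038 -0.705 -0.708
outer loop
vertex -3.192 3.188 -2.487
vertex -3.733 3.273 -2.601
vertex -3.286 3.523 -2.826
endloop
endfacet
facet normal 0.940 0.335 0.070
outer loop
vertex -3.192 3.188 -2.487
vertex -3.286 3.523 -2.826
vertex -3.807 4.647 -1.219
endloop
endfacet
facet normal 0.037 -0.705 -0.709
outer loop
vertex -3.286 3.523 -2.826
vertex -3.733 3.273 -2.601
vertex -3.717 3.67 -2.995
endloop
endfacet
facet normal 0.436 0.798 -0.417
outer loop
vertex -3.286 3.523 -2.826
vertex -3.717 3.67 -2.995
vertex -3.807 4.647 -1.219
endloop
endfacet
facet normal 0.037 -0.705 -0.709
outer loop
vertex -3.717 3.67 -2.995
vertex -3.733 3.273 -2.601
vertex -4.161 3.518 -2.867
endloop
endfacet
facet normal -0.403 0.793 -0.457
outer loop
vertex -3.717 3.67 -2.995
vertex -4.161 3.518 -2.867
vertex -3.807 4.647 -1.219
endloop
endfacet
facet normal 0.038 -0.704 -0.709
outer loop
vertex -4.161 3.518 -2.867
vertex -3.733 3.273 -2.601
vertex -4.282 3.181 -2.539
endloop
endfacet
facet normal -0.946 0.323 -0.018
outer loop
vertex -4.161 3.518 -2.867
vertex -4.282 3.181 -2.539
vertex -3.807 4.647 -1.219
endloop
endfacet
facet normal 0.038 -0.706 -0.708
outer loop
vertex -4.282 3.181 -2.539
vertex -3.733 3.273 -2.601
vertex -3.991 2.914 -2.257
endloop
endfacet
facet normal -0.784 -0.256 0.566
outer loop
vertex -4.282 3.181 -2.539
vertex -3.991 2.914 -2.257
vertex -3.807 4.647 -1.219
endloop
endfacet
facet normal 0.036 -0.705 -0.708
outer loop
vertex -3.991 2.914 -2.257
vertex -3.733 3.273 -2.601
vertex -3.505 2.916 -2.234
endloop
endfacet
facet normal -0.039 -0.510 0.859
outer loop
vertex -3.991 2.914 -2.257
vertex -3.505 2.916 -2.234
vertex -3.807 4.647 -1.219
endloop
endfacet
facet normal 0.039 -0.704 -0.709
outer loop
vertex -3.505 2.916 -2.234
vertex -3.733 3.273 -2.601
vertex -3.192 3.188 -2.487
endloop
endfacet
facet normal 0.730 -0.247 0.638
outer loop
vertex -3.505 2.916 -2.234
vertex -3.192 3.188 -2.487
vertex -3.807 4.647 -1.219
endloop
endfacet

endsolid


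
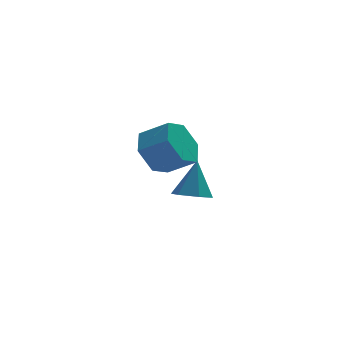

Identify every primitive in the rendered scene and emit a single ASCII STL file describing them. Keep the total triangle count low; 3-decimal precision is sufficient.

solid 
facet normal -0.713 0.458 -0.531
outer loop
vertex -0.197 -0.144 -0.615
vertex -0.633 0.198 0.265
vertex 0.091 0.771 -0.213
endloop
endfacet
facet normal 0.644 0.129 -0.754
outer loop
vertex -0.197 -0.144 -0.615
vertex 0.091 0.771 -0.213
vertex 0.73 -0.739 0.075
endloop
endfacet
facet normal 0.644 0.129 -0.754
outer loop
vertex 0.73 -0.739 0.075
vertex 0.091 0.771 -0.213
vertex 1.018 0.176 0.477
endloop
endfacet
facet normal 0.713 -0.458 0.531
outer loop
vertex 0.73 -0.739 0.075
vertex 1.018 0.176 0.477
vertex 0.293 -0.398 0.955
endloop
endfacet
facet normal -0.713 0.458 -0.531
outer loop
vertex 0.091 0.771 -0.213
vertex -0.633 0.198 0.265
vertex -0.346 1.112 0.667
endloop
endfacet
facet normal 0.561 0.827 -0.041
outer loop
vertex 0.091 0.771 -0.213
vertex -0.346 1.112 0.667
vertex 1.018 0.176 0.477
endloop
endfacet
facet normal 0.561 0.827 -0.041
outer loop
vertex 1.018 0.176 0.477
vertex -0.346 1.112 0.667
vertex 0.581 0.517 1.357
endloop
endfacet
facet normal 0.713 -0.458 0.531
outer loop
vertex 1.018 0.176 0.477
vertex 0.581 0.517 1.357
vertex 0.293 -0.398 0.955
endloop
endfacet
facet normal -0.713 0.458 -0.531
outer loop
vertex -0.346 1.112 0.667
vertex -0.633 0.198 0.265
vertex -1.07 0.539 1.145
endloop
endfacet
facet normal -0.082 0.698 0.712
outer loop
vertex -0.346 1.112 0.667
vertex -1.07 0.539 1.145
vertex 0.581 0.517 1.357
endloop
endfacet
facet normal -0.082 0.698 0.712
outer loop
vertex 0.581 0.517 1.357
vertex -1.07 0.539 1.145
vertex -0.143 -0.056 1.835
endloop
endfacet
facet normal 0.713 -0.458 0.531
outer loop
vertex 0.581 0.517 1.357
vertex -0.143 -0.056 1.835
vertex 0.293 -0.398 0.955
endloop
endfacet
facet normal -0.713 0.458 -0.531
outer loop
vertex -1.07 0.539 1.145
vertex -0.633 0.198 0.265
vertex -1.358 -0.376 0.743
endloop
endfacet
facet normal -0.644 -0.129 0.754
outer loop
vertex -1.07 0.539 1.145
vertex -1.358 -0.376 0.743
vertex -0.143 -0.056 1.835
endloop
endfacet
facet normal -0.644 -0.129 0.754
outer loop
vertex -0.143 -0.056 1.835
vertex -1.358 -0.376 0.743
vertex -0.431 -0.971 1.433
endloop
endfacet
facet normal 0.713 -0.458 0.531
outer loop
vertex -0.143 -0.056 1.835
vertex -0.431 -0.971 1.433
vertex 0.293 -0.398 0.955
endloop
endfacet
facet normal -0.713 0.458 -0.531
outer loop
vertex -1.358 -0.376 0.743
vertex -0.633 0.198 0.265
vertex -0.921 -0.717 -0.137
endloop
endfacet
facet normal -0.561 -0.827 0.041
outer loop
vertex -1.358 -0.376 0.743
vertex -0.921 -0.717 -0.137
vertex -0.431 -0.971 1.433
endloop
endfacet
facet normal -0.561 -0.827 0.041
outer loop
vertex -0.431 -0.971 1.433
vertex -0.921 -0.717 -0.137
vertex 0.006 -1.312 0.553
endloop
endfacet
facet normal 0.713 -0.458 0.531
outer loop
vertex -0.431 -0.971 1.433
vertex 0.006 -1.312 0.553
vertex 0.293 -0.398 0.955
endloop
endfacet
facet normal -0.713 0.458 -0.531
outer loop
vertex -0.921 -0.717 -0.137
vertex -0.633 0.198 0.265
vertex -0.197 -0.144 -0.615
endloop
endfacet
facet normal 0.082 -0.698 -0.712
outer loop
vertex -0.921 -0.717 -0.137
vertex -0.197 -0.144 -0.615
vertex 0.006 -1.312 0.553
endloop
endfacet
facet normal 0.082 -0.698 -0.712
outer loop
vertex 0.006 -1.312 0.553
vertex -0.197 -0.144 -0.615
vertex 0.73 -0.739 0.075
endloop
endfacet
facet normal 0.713 -0.458 0.531
outer loop
vertex 0.006 -1.312 0.553
vertex 0.73 -0.739 0.075
vertex 0.293 -0.398 0.955
endloop
endfacet
facet normal -0.237 -0.389 -0.890
outer loop
vertex 2.514 3.128 -4.018
vertex 1.796 3.523 -4.0
vertex 2.453 3.883 -4.332
endloop
endfacet
facet normal 0.986 0.125 0.110
outer loop
vertex 2.514 3.128 -4.018
vertex 2.453 3.883 -4.332
vertex 2.204 4.197 -2.46
endloop
endfacet
facet normal -0.236 -0.390 -0.890
outer loop
vertex 2.453 3.883 -4.332
vertex 1.796 3.523 -4.0
vertex 1.734 4.278 -4.314
endloop
endfacet
facet normal 0.478 0.874 -0.083
outer loop
vertex 2.453 3.883 -4.332
vertex 1.734 4.278 -4.314
vertex 2.204 4.197 -2.46
endloop
endfacet
facet normal -0.236 -0.390 -0.890
outer loop
vertex 1.734 4.278 -4.314
vertex 1.796 3.523 -4.0
vertex 1.077 3.917 -3.982
endloop
endfacet
facet normal -0.419 0.896 0.145
outer loop
vertex 1.734 4.278 -4.314
vertex 1.077 3.917 -3.982
vertex 2.204 4.197 -2.46
endloop
endfacet
facet normal -0.236 -0.390 -0.890
outer loop
vertex 1.077 3.917 -3.982
vertex 1.796 3.523 -4.0
vertex 1.138 3.162 -3.667
endloop
endfacet
facet normal -0.807 0.171 0.566
outer loop
vertex 1.077 3.917 -3.982
vertex 1.138 3.162 -3.667
vertex 2.204 4.197 -2.46
endloop
endfacet
facet normal -0.236 -0.390 -0.890
outer loop
vertex 1.138 3.162 -3.667
vertex 1.796 3.523 -4.0
vertex 1.857 2.768 -3.685
endloop
endfacet
facet normal -0.298 -0.579 0.759
outer loop
vertex 1.138 3.162 -3.667
vertex 1.857 2.768 -3.685
vertex 2.204 4.197 -2.46
endloop
endfacet
facet normal -0.237 -0.390 -0.890
outer loop
vertex 1.857 2.768 -3.685
vertex 1.796 3.523 -4.0
vertex 2.514 3.128 -4.018
endloop
endfacet
facet normal 0.598 -0.600 0.531
outer loop
vertex 1.857 2.768 -3.685
vertex 2.514 3.128 -4.018
vertex 2.204 4.197 -2.46
endloop
endfacet

endsolid


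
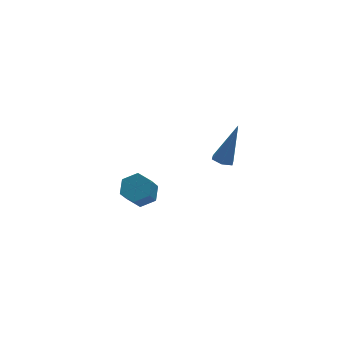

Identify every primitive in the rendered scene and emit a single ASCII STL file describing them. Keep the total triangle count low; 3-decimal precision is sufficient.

solid 
facet normal 0.377 0.465 -0.801
outer loop
vertex -2.571 2.513 -3.117
vertex -3.326 2.584 -3.431
vertex -3.026 3.174 -2.947
endloop
endfacet
facet normal 0.742 0.366 0.561
outer loop
vertex -2.571 2.513 -3.117
vertex -3.026 3.174 -2.947
vertex -3.08 1.886 -2.035
endloop
endfacet
facet normal 0.741 0.367 0.562
outer loop
vertex -3.08 1.886 -2.035
vertex -3.026 3.174 -2.947
vertex -3.535 2.547 -1.866
endloop
endfacet
facet normal -0.377 -0.464 0.801
outer loop
vertex -3.08 1.886 -2.035
vertex -3.535 2.547 -1.866
vertex -3.834 1.956 -2.349
endloop
endfacet
facet normal 0.377 0.465 -0.801
outer loop
vertex -3.026 3.174 -2.947
vertex -3.326 2.584 -3.431
vertex -3.78 3.245 -3.261
endloop
endfacet
facet normal -0.109 0.881 0.460
outer loop
vertex -3.026 3.174 -2.947
vertex -3.78 3.245 -3.261
vertex -3.535 2.547 -1.866
endloop
endfacet
facet normal -0.110 0.881 0.460
outer loop
vertex -3.535 2.547 -1.866
vertex -3.78 3.245 -3.261
vertex -4.289 2.617 -2.18
endloop
endfacet
facet normal -0.377 -0.464 0.801
outer loop
vertex -3.535 2.547 -1.866
vertex -4.289 2.617 -2.18
vertex -3.834 1.956 -2.349
endloop
endfacet
facet normal 0.377 0.465 -0.801
outer loop
vertex -3.78 3.245 -3.261
vertex -3.326 2.584 -3.431
vertex -4.08 2.654 -3.745
endloop
endfacet
facet normal -0.851 0.515 -0.101
outer loop
vertex -3.78 3.245 -3.261
vertex -4.08 2.654 -3.745
vertex -4.289 2.617 -2.18
endloop
endfacet
facet normal -0.851 0.516 -0.101
outer loop
vertex -4.289 2.617 -2.18
vertex -4.08 2.654 -3.745
vertex -4.589 2.027 -2.663
endloop
endfacet
facet normal -0.377 -0.464 0.801
outer loop
vertex -4.289 2.617 -2.18
vertex -4.589 2.027 -2.663
vertex -3.834 1.956 -2.349
endloop
endfacet
facet normal 0.377 0.464 -0.801
outer loop
vertex -4.08 2.654 -3.745
vertex -3.326 2.584 -3.431
vertex -3.625 1.993 -3.914
endloop
endfacet
facet normal -0.742 -0.367 -0.562
outer loop
vertex -4.08 2.654 -3.745
vertex -3.625 1.993 -3.914
vertex -4.589 2.027 -2.663
endloop
endfacet
facet normal -0.742 -0.366 -0.562
outer loop
vertex -4.589 2.027 -2.663
vertex -3.625 1.993 -3.914
vertex -4.134 1.366 -2.833
endloop
endfacet
facet normal -0.377 -0.465 0.801
outer loop
vertex -4.589 2.027 -2.663
vertex -4.134 1.366 -2.833
vertex -3.834 1.956 -2.349
endloop
endfacet
facet normal 0.377 0.464 -0.801
outer loop
vertex -3.625 1.993 -3.914
vertex -3.326 2.584 -3.431
vertex -2.871 1.923 -3.6
endloop
endfacet
facet normal 0.110 -0.881 -0.460
outer loop
vertex -3.625 1.993 -3.914
vertex -2.871 1.923 -3.6
vertex -4.134 1.366 -2.833
endloop
endfacet
facet normal 0.109 -0.881 -0.461
outer loop
vertex -4.134 1.366 -2.833
vertex -2.871 1.923 -3.6
vertex -3.38 1.295 -2.519
endloop
endfacet
facet normal -0.377 -0.465 0.801
outer loop
vertex -4.134 1.366 -2.833
vertex -3.38 1.295 -2.519
vertex -3.834 1.956 -2.349
endloop
endfacet
facet normal 0.377 0.464 -0.801
outer loop
vertex -2.871 1.923 -3.6
vertex -3.326 2.584 -3.431
vertex -2.571 2.513 -3.117
endloop
endfacet
facet normal 0.851 -0.515 0.101
outer loop
vertex -2.871 1.923 -3.6
vertex -2.571 2.513 -3.117
vertex -3.38 1.295 -2.519
endloop
endfacet
facet normal 0.851 -0.515 0.102
outer loop
vertex -3.38 1.295 -2.519
vertex -2.571 2.513 -3.117
vertex -3.08 1.886 -2.035
endloop
endfacet
facet normal -0.377 -0.465 0.801
outer loop
vertex -3.38 1.295 -2.519
vertex -3.08 1.886 -2.035
vertex -3.834 1.956 -2.349
endloop
endfacet
facet normal -0.394 -0.165 -0.904
outer loop
vertex -0.402 -1.568 1.567
vertex -0.906 -1.564 1.786
vertex -0.682 -1.096 1.603
endloop
endfacet
facet normal 0.833 0.510 -0.213
outer loop
vertex -0.402 -1.568 1.567
vertex -0.682 -1.096 1.603
vertex -0.074 -1.216 3.694
endloop
endfacet
facet normal -0.394 -0.165 -0.904
outer loop
vertex -0.682 -1.096 1.603
vertex -0.906 -1.564 1.786
vertex -1.186 -1.092 1.822
endloop
endfacet
facet normal 0.029 0.998 0.049
outer loop
vertex -0.682 -1.096 1.603
vertex -1.186 -1.092 1.822
vertex -0.074 -1.216 3.694
endloop
endfacet
facet normal -0.394 -0.165 -0.904
outer loop
vertex -1.186 -1.092 1.822
vertex -0.906 -1.564 1.786
vertex -1.41 -1.56 2.005
endloop
endfacet
facet normal -0.717 0.523 0.461
outer loop
vertex -1.186 -1.092 1.822
vertex -1.41 -1.56 2.005
vertex -0.074 -1.216 3.694
endloop
endfacet
facet normal -0.394 -0.165 -0.904
outer loop
vertex -1.41 -1.56 2.005
vertex -0.906 -1.564 1.786
vertex -1.13 -2.032 1.969
endloop
endfacet
facet normal -0.660 -0.438 0.611
outer loop
vertex -1.41 -1.56 2.005
vertex -1.13 -2.032 1.969
vertex -0.074 -1.216 3.694
endloop
endfacet
facet normal -0.394 -0.165 -0.904
outer loop
vertex -1.13 -2.032 1.969
vertex -0.906 -1.564 1.786
vertex -0.626 -2.036 1.75
endloop
endfacet
facet normal 0.145 -0.926 0.349
outer loop
vertex -1.13 -2.032 1.969
vertex -0.626 -2.036 1.75
vertex -0.074 -1.216 3.694
endloop
endfacet
facet normal -0.394 -0.165 -0.904
outer loop
vertex -0.626 -2.036 1.75
vertex -0.906 -1.564 1.786
vertex -0.402 -1.568 1.567
endloop
endfacet
facet normal 0.890 -0.451 -0.063
outer loop
vertex -0.626 -2.036 1.75
vertex -0.402 -1.568 1.567
vertex -0.074 -1.216 3.694
endloop
endfacet

endsolid


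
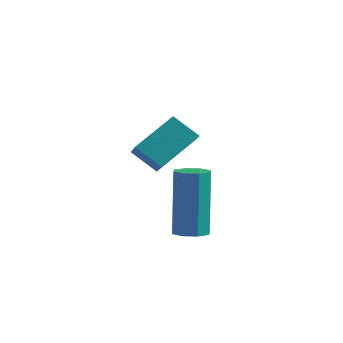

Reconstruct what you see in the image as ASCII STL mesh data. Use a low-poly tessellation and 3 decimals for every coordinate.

solid 
facet normal -0.580 0.646 -0.496
outer loop
vertex -3.144 2.228 2.846
vertex -2.651 3.402 3.798
vertex -2.345 2.433 2.179
endloop
endfacet
facet normal -0.310 -0.739 -0.599
outer loop
vertex -1.289 1.258 3.082
vertex -3.144 2.228 2.846
vertex -2.345 2.433 2.179
endloop
endfacet
facet normal -0.580 0.646 -0.496
outer loop
vertex -2.345 2.433 2.179
vertex -2.651 3.402 3.798
vertex -1.852 3.607 3.131
endloop
endfacet
facet normal 0.753 0.194 -0.629
outer loop
vertex -1.852 3.607 3.131
vertex -1.289 1.258 3.082
vertex -2.345 2.433 2.179
endloop
endfacet
facet normal -0.753 -0.194 0.629
outer loop
vertex -3.144 2.228 2.846
vertex -1.595 2.227 4.701
vertex -2.651 3.402 3.798
endloop
endfacet
facet normal -0.310 -0.739 -0.599
outer loop
vertex -2.088 1.053 3.749
vertex -3.144 2.228 2.846
vertex -1.289 1.258 3.082
endloop
endfacet
facet normal -0.753 -0.194 0.629
outer loop
vertex -2.088 1.053 3.749
vertex -1.595 2.227 4.701
vertex -3.144 2.228 2.846
endloop
endfacet
facet normal 0.310 0.739 0.599
outer loop
vertex -2.651 3.402 3.798
vertex -1.595 2.227 4.701
vertex -1.852 3.607 3.131
endloop
endfacet
facet normal 0.753 0.194 -0.629
outer loop
vertex -0.796 2.432 4.034
vertex -1.289 1.258 3.082
vertex -1.852 3.607 3.131
endloop
endfacet
facet normal 0.310 0.739 0.599
outer loop
vertex -1.852 3.607 3.131
vertex -1.595 2.227 4.701
vertex -0.796 2.432 4.034
endloop
endfacet
facet normal 0.580 -0.646 0.496
outer loop
vertex -0.796 2.432 4.034
vertex -2.088 1.053 3.749
vertex -1.289 1.258 3.082
endloop
endfacet
facet normal 0.580 -0.646 0.496
outer loop
vertex -1.595 2.227 4.701
vertex -2.088 1.053 3.749
vertex -0.796 2.432 4.034
endloop
endfacet
facet normal 0.132 -0.212 -0.968
outer loop
vertex 1.398 -0.194 1.847
vertex 1.086 -0.631 1.9
vertex 1.0 -0.113 1.775
endloop
endfacet
facet normal 0.227 0.958 -0.177
outer loop
vertex 1.398 -0.194 1.847
vertex 1.0 -0.113 1.775
vertex 1.107 0.268 3.968
endloop
endfacet
facet normal 0.226 0.958 -0.177
outer loop
vertex 1.107 0.268 3.968
vertex 1.0 -0.113 1.775
vertex 0.708 0.349 3.896
endloop
endfacet
facet normal -0.132 0.210 0.969
outer loop
vertex 1.107 0.268 3.968
vertex 0.708 0.349 3.896
vertex 0.794 -0.169 4.02
endloop
endfacet
facet normal 0.134 -0.211 -0.968
outer loop
vertex 1.0 -0.113 1.775
vertex 1.086 -0.631 1.9
vertex 0.651 -0.335 1.775
endloop
endfacet
facet normal -0.520 0.817 -0.250
outer loop
vertex 1.0 -0.113 1.775
vertex 0.651 -0.335 1.775
vertex 0.708 0.349 3.896
endloop
endfacet
facet normal -0.521 0.816 -0.249
outer loop
vertex 0.708 0.349 3.896
vertex 0.651 -0.335 1.775
vertex 0.36 0.127 3.896
endloop
endfacet
facet normal -0.134 0.210 0.969
outer loop
vertex 0.708 0.349 3.896
vertex 0.36 0.127 3.896
vertex 0.794 -0.169 4.02
endloop
endfacet
facet normal 0.134 -0.213 -0.968
outer loop
vertex 0.651 -0.335 1.775
vertex 1.086 -0.631 1.9
vertex 0.557 -0.731 1.849
endloop
endfacet
facet normal -0.965 0.196 -0.175
outer loop
vertex 0.651 -0.335 1.775
vertex 0.557 -0.731 1.849
vertex 0.36 0.127 3.896
endloop
endfacet
facet normal -0.965 0.196 -0.175
outer loop
vertex 0.36 0.127 3.896
vertex 0.557 -0.731 1.849
vertex 0.266 -0.269 3.97
endloop
endfacet
facet normal -0.132 0.212 0.968
outer loop
vertex 0.36 0.127 3.896
vertex 0.266 -0.269 3.97
vertex 0.794 -0.169 4.02
endloop
endfacet
facet normal 0.133 -0.211 -0.968
outer loop
vertex 0.557 -0.731 1.849
vertex 1.086 -0.631 1.9
vertex 0.773 -1.068 1.952
endloop
endfacet
facet normal -0.842 -0.539 0.002
outer loop
vertex 0.557 -0.731 1.849
vertex 0.773 -1.068 1.952
vertex 0.266 -0.269 3.97
endloop
endfacet
facet normal -0.842 -0.539 0.002
outer loop
vertex 0.266 -0.269 3.97
vertex 0.773 -1.068 1.952
vertex 0.482 -0.606 4.073
endloop
endfacet
facet normal -0.132 0.212 0.968
outer loop
vertex 0.266 -0.269 3.97
vertex 0.482 -0.606 4.073
vertex 0.794 -0.169 4.02
endloop
endfacet
facet normal 0.132 -0.210 -0.969
outer loop
vertex 0.773 -1.068 1.952
vertex 1.086 -0.631 1.9
vertex 1.172 -1.149 2.024
endloop
endfacet
facet normal -0.226 -0.958 0.178
outer loop
vertex 0.773 -1.068 1.952
vertex 1.172 -1.149 2.024
vertex 0.482 -0.606 4.073
endloop
endfacet
facet normal -0.227 -0.958 0.177
outer loop
vertex 0.482 -0.606 4.073
vertex 1.172 -1.149 2.024
vertex 0.88 -0.687 4.145
endloop
endfacet
facet normal -0.132 0.212 0.968
outer loop
vertex 0.482 -0.606 4.073
vertex 0.88 -0.687 4.145
vertex 0.794 -0.169 4.02
endloop
endfacet
facet normal 0.134 -0.210 -0.969
outer loop
vertex 1.172 -1.149 2.024
vertex 1.086 -0.631 1.9
vertex 1.52 -0.927 2.024
endloop
endfacet
facet normal 0.521 -0.816 0.250
outer loop
vertex 1.172 -1.149 2.024
vertex 1.52 -0.927 2.024
vertex 0.88 -0.687 4.145
endloop
endfacet
facet normal 0.520 -0.817 0.249
outer loop
vertex 0.88 -0.687 4.145
vertex 1.52 -0.927 2.024
vertex 1.229 -0.465 4.145
endloop
endfacet
facet normal -0.134 0.211 0.968
outer loop
vertex 0.88 -0.687 4.145
vertex 1.229 -0.465 4.145
vertex 0.794 -0.169 4.02
endloop
endfacet
facet normal 0.132 -0.212 -0.968
outer loop
vertex 1.52 -0.927 2.024
vertex 1.086 -0.631 1.9
vertex 1.614 -0.531 1.95
endloop
endfacet
facet normal 0.965 -0.196 0.175
outer loop
vertex 1.52 -0.927 2.024
vertex 1.614 -0.531 1.95
vertex 1.229 -0.465 4.145
endloop
endfacet
facet normal 0.965 -0.196 0.175
outer loop
vertex 1.229 -0.465 4.145
vertex 1.614 -0.531 1.95
vertex 1.323 -0.069 4.071
endloop
endfacet
facet normal -0.134 0.213 0.968
outer loop
vertex 1.229 -0.465 4.145
vertex 1.323 -0.069 4.071
vertex 0.794 -0.169 4.02
endloop
endfacet
facet normal 0.132 -0.212 -0.968
outer loop
vertex 1.614 -0.531 1.95
vertex 1.086 -0.631 1.9
vertex 1.398 -0.194 1.847
endloop
endfacet
facet normal 0.842 0.539 -0.002
outer loop
vertex 1.614 -0.531 1.95
vertex 1.398 -0.194 1.847
vertex 1.323 -0.069 4.071
endloop
endfacet
facet normal 0.842 0.539 -0.002
outer loop
vertex 1.323 -0.069 4.071
vertex 1.398 -0.194 1.847
vertex 1.107 0.268 3.968
endloop
endfacet
facet normal -0.133 0.211 0.968
outer loop
vertex 1.323 -0.069 4.071
vertex 1.107 0.268 3.968
vertex 0.794 -0.169 4.02
endloop
endfacet

endsolid
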